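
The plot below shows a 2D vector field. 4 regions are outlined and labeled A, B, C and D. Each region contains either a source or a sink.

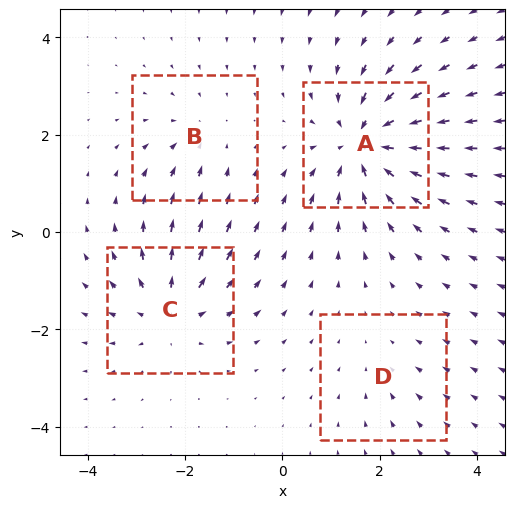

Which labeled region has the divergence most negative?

Divergence at each region's feature centre — A: about -7, B: about -3, C: about +5, D: about -2. Region A is most negative.

A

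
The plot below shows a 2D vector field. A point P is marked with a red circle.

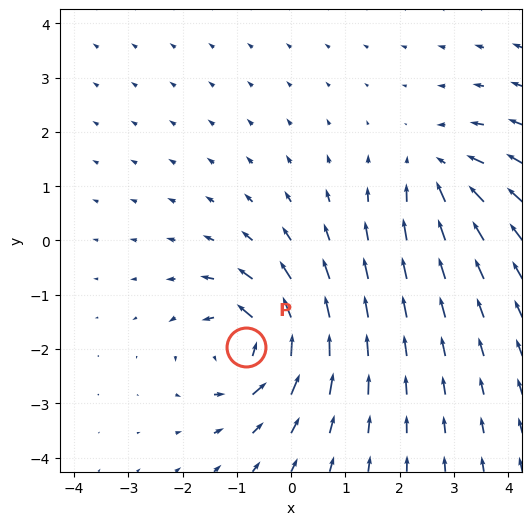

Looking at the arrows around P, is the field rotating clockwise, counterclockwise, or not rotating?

Near P at (-0.8, -2.0) the arrows circulate counterclockwise. The curl (z-component) there is about +5; positive curl means counterclockwise rotation.

counterclockwise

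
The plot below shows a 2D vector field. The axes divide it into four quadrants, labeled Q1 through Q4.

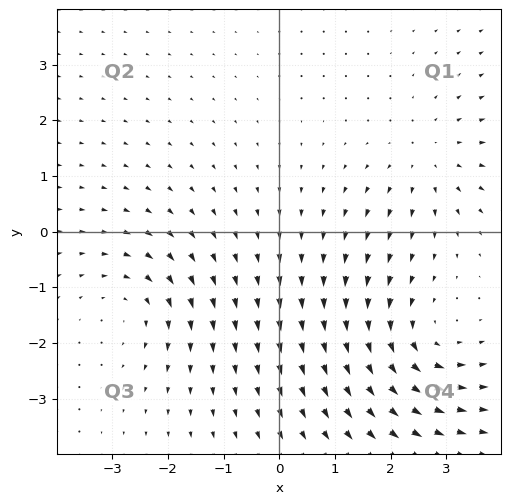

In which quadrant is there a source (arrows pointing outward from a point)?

The source sits at approximately (2.7, 1.3), which lies in quadrant Q1. The divergence there is about +2, positive as expected for a source.

Q1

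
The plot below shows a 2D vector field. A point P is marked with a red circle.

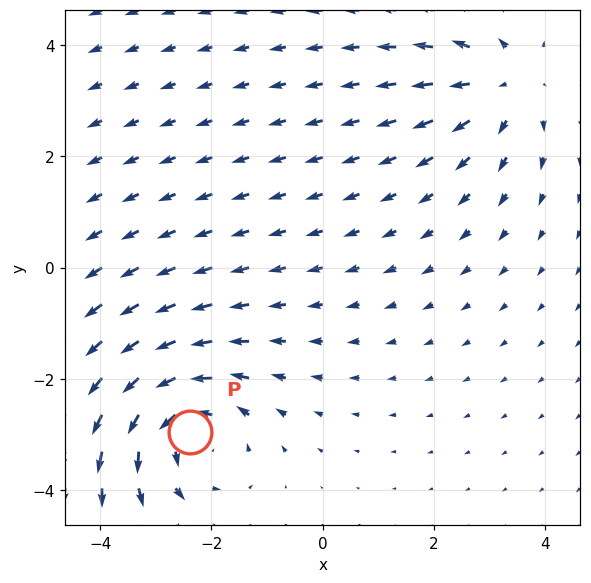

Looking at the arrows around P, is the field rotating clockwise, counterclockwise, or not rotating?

counterclockwise

Near P at (-2.4, -2.9) the arrows circulate counterclockwise. The curl (z-component) there is about +5; positive curl means counterclockwise rotation.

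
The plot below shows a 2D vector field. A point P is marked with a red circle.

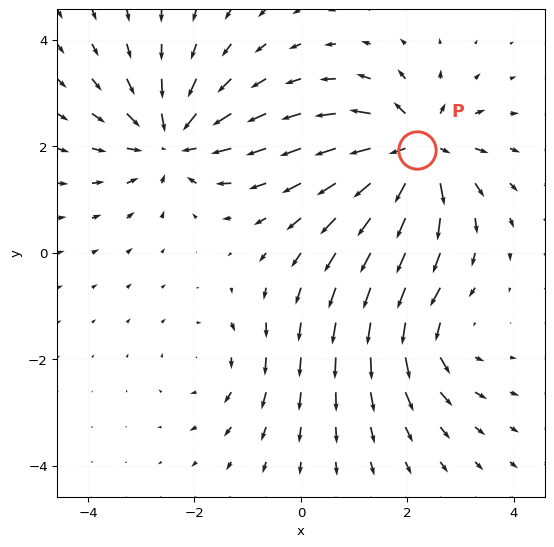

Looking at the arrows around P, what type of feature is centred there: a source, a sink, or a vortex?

At P (2.2, 1.9) the arrows spread outward. Divergence about +7, curl ≈0 — positive divergence with near-zero curl is a source.

source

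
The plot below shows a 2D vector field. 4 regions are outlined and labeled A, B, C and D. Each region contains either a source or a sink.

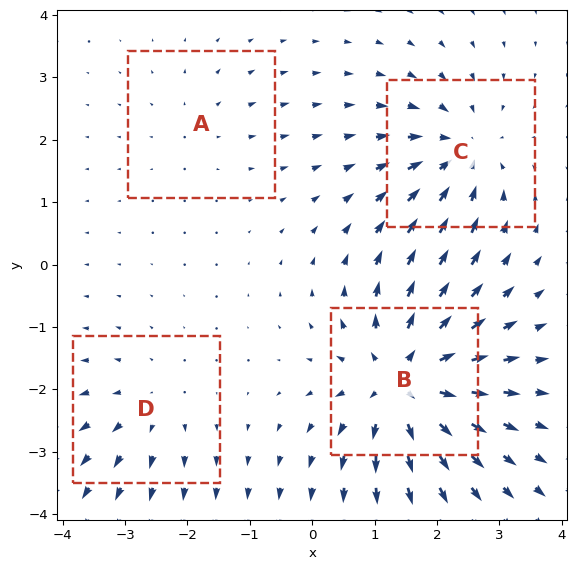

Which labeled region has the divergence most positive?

B

Divergence at each region's feature centre — A: about +2, B: about +8, C: about -5, D: about +3. Region B is most positive.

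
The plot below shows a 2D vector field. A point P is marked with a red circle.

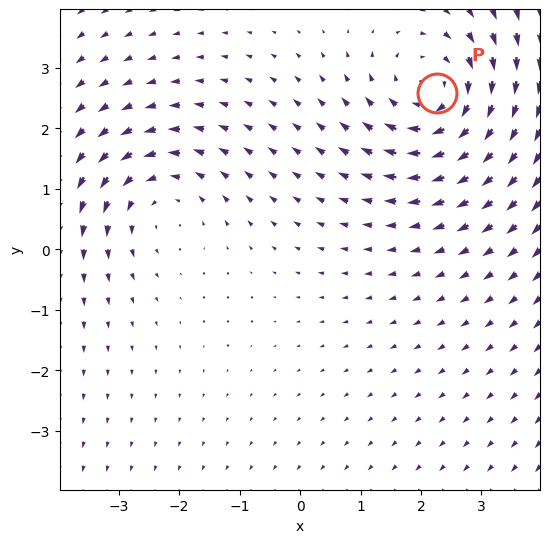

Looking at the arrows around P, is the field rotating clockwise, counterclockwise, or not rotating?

clockwise

Near P at (2.3, 2.6) the arrows circulate clockwise. The curl (z-component) there is about -3; negative curl means clockwise rotation.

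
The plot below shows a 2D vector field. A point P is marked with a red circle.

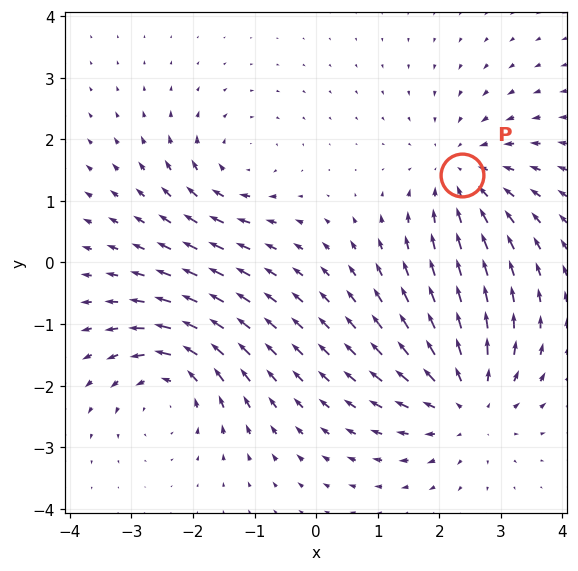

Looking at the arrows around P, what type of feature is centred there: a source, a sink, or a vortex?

At P (2.4, 1.4) the arrows converge inward. Divergence about -4, curl ≈0 — negative divergence with near-zero curl is a sink.

sink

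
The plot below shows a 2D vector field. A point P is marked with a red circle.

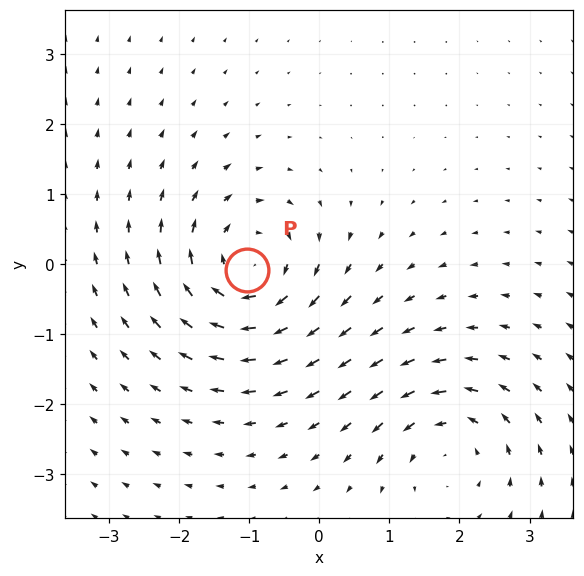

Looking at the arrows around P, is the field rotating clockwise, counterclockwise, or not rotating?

Near P at (-1.0, -0.1) the arrows circulate clockwise. The curl (z-component) there is about -5; negative curl means clockwise rotation.

clockwise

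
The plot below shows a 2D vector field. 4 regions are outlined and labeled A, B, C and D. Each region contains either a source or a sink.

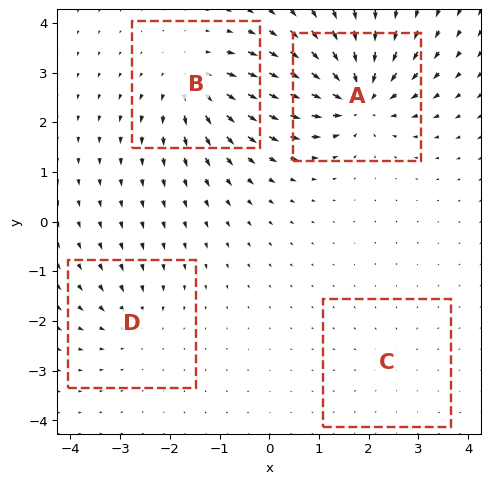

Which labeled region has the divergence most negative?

A

Divergence at each region's feature centre — A: about -8, B: about +5, C: about -2, D: about -3. Region A is most negative.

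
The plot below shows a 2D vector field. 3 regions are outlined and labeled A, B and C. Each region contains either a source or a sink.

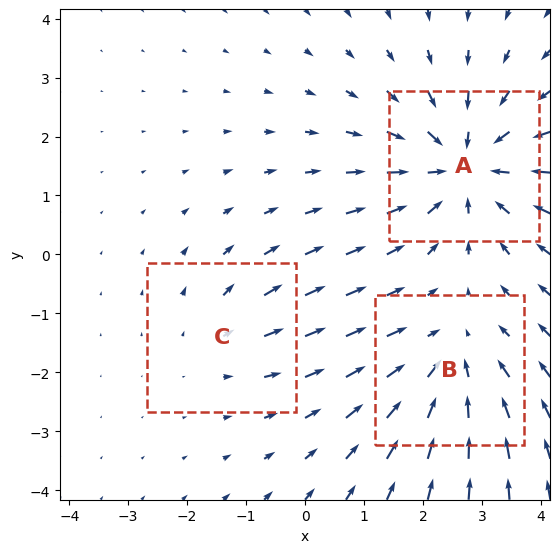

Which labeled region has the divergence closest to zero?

Divergence at each region's feature centre — A: about -5, B: about -3, C: about +2. Region C is closest to zero.

C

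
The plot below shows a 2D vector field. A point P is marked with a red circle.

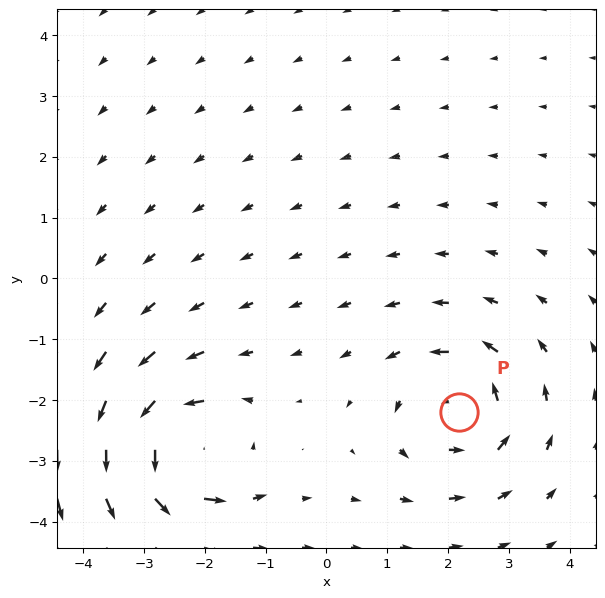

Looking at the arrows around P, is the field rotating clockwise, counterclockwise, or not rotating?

counterclockwise

Near P at (2.2, -2.2) the arrows circulate counterclockwise. The curl (z-component) there is about +4; positive curl means counterclockwise rotation.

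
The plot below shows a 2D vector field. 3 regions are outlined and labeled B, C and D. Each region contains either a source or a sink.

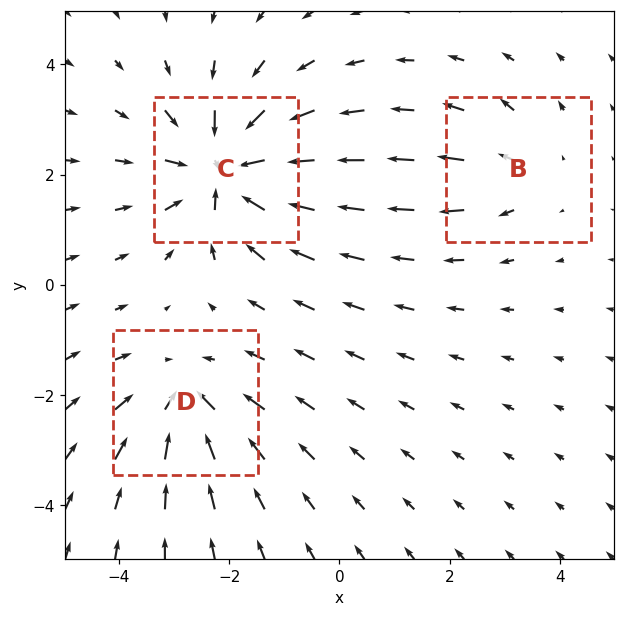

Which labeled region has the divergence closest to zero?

B

Divergence at each region's feature centre — B: about +2, C: about -5, D: about -4. Region B is closest to zero.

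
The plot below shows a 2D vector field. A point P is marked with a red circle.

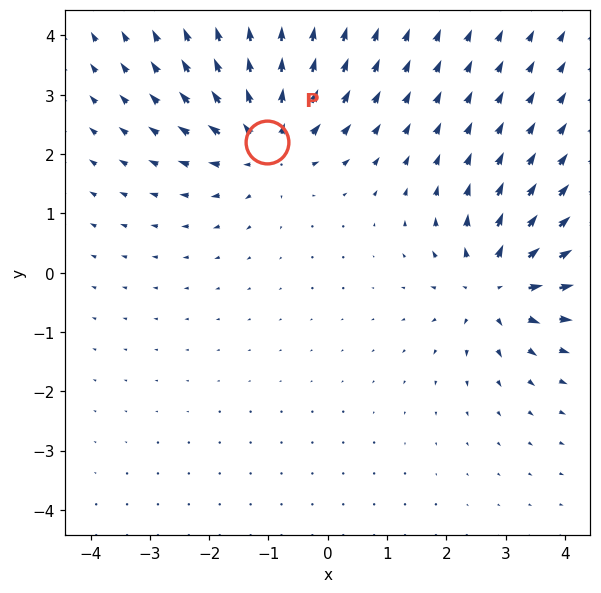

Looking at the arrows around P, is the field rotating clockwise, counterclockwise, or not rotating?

Near P at (-1.0, 2.2) the arrows show no circulation. The curl there is ≈0.

not rotating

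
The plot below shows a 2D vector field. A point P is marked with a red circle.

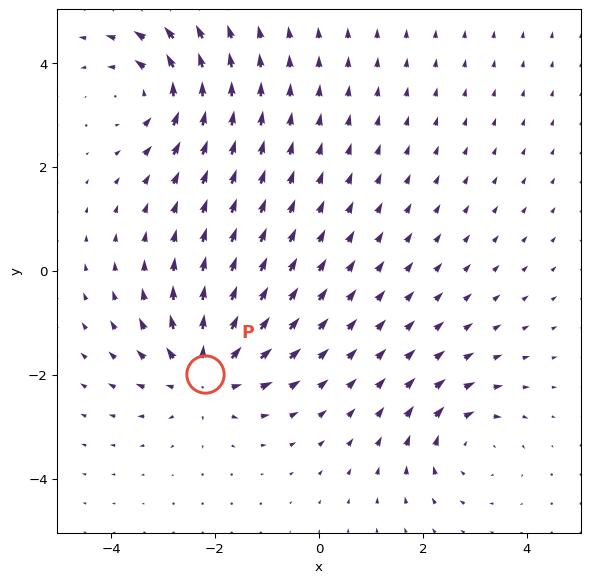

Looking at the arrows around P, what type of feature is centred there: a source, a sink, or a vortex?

At P (-2.2, -2.0) the arrows spread outward. Divergence about +4, curl ≈0 — positive divergence with near-zero curl is a source.

source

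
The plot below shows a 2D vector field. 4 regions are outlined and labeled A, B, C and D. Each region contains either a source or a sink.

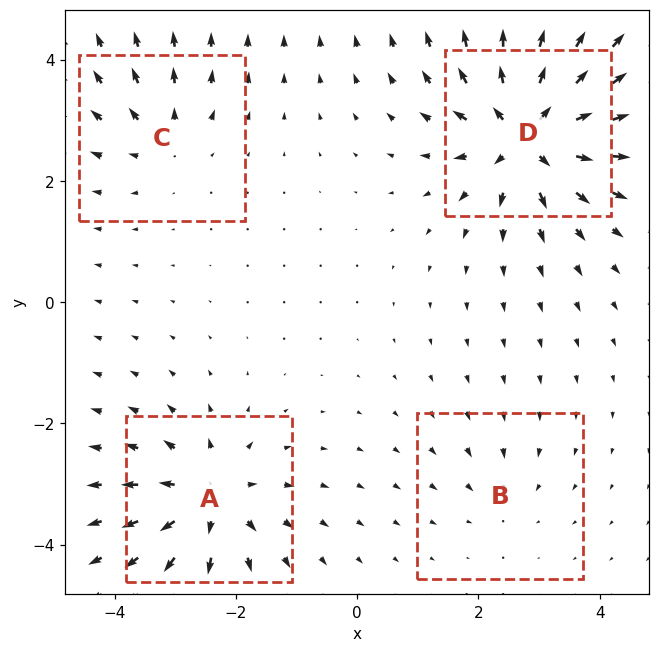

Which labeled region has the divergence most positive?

Divergence at each region's feature centre — A: about +6, B: about -2, C: about +4, D: about +9. Region D is most positive.

D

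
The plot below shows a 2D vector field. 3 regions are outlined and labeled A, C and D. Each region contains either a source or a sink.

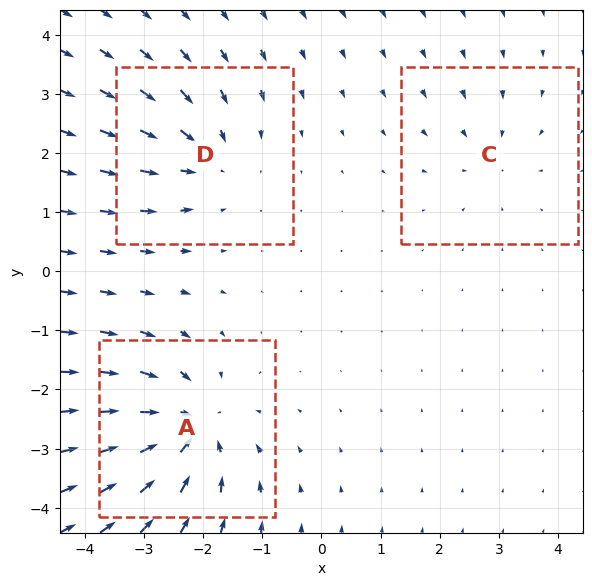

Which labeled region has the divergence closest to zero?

C

Divergence at each region's feature centre — A: about -5, C: about -2, D: about -3. Region C is closest to zero.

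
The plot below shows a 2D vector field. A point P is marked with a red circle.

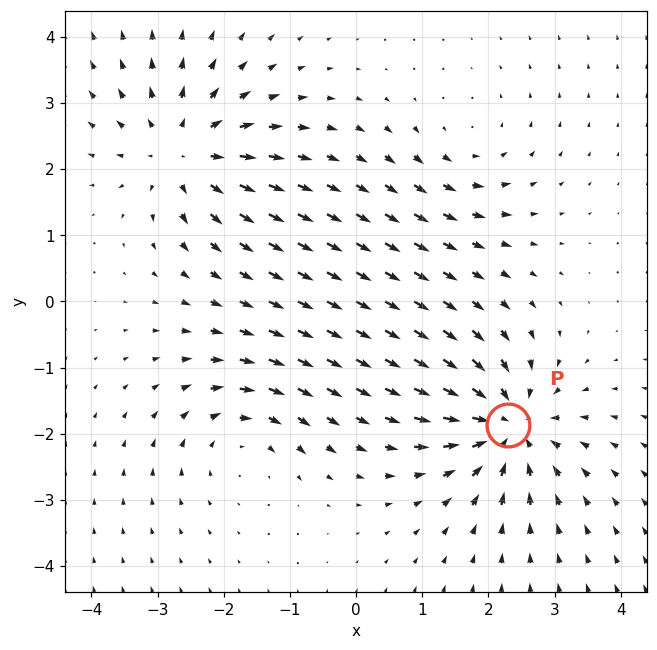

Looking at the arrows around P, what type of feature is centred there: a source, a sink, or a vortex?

sink

At P (2.3, -1.9) the arrows converge inward. Divergence about -6, curl ≈0 — negative divergence with near-zero curl is a sink.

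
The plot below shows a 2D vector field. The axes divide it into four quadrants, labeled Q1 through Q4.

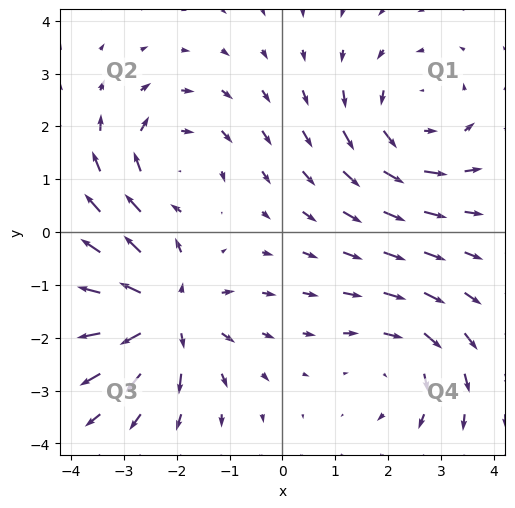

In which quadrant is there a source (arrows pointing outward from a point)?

Q3

The source sits at approximately (-2.2, -1.5), which lies in quadrant Q3. The divergence there is about +5, positive as expected for a source.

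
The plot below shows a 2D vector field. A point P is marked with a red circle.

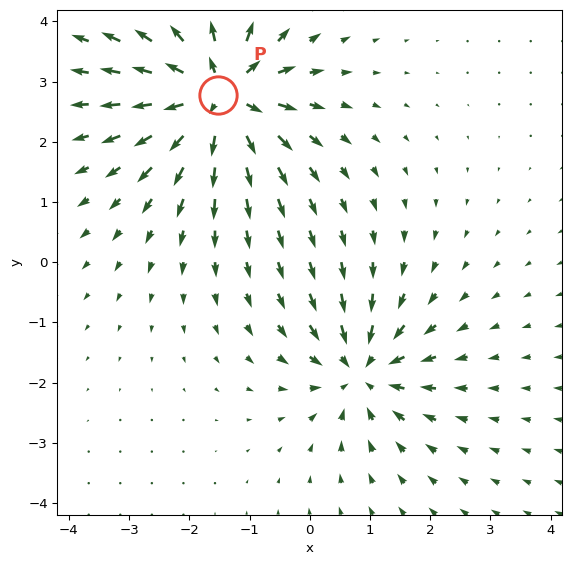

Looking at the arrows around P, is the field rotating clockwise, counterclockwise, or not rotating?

not rotating

Near P at (-1.5, 2.8) the arrows show no circulation. The curl there is ≈0.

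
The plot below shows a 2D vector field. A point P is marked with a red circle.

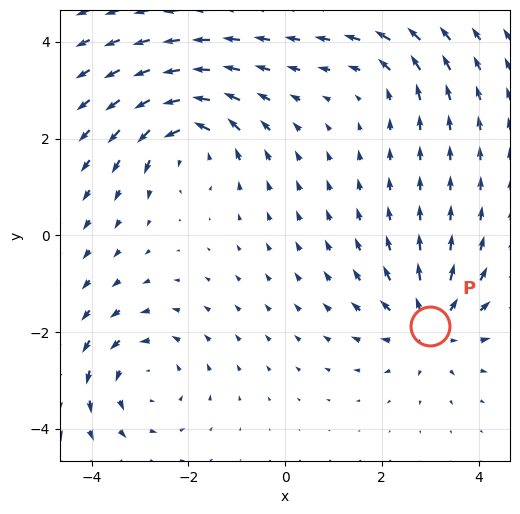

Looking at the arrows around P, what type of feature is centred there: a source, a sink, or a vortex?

source

At P (3.0, -1.9) the arrows spread outward. Divergence about +5, curl ≈0 — positive divergence with near-zero curl is a source.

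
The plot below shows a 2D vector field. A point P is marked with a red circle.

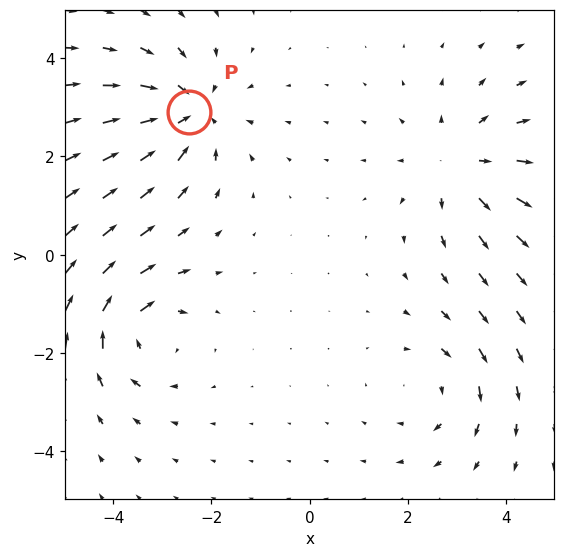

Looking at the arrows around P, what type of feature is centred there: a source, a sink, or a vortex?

sink

At P (-2.5, 2.9) the arrows converge inward. Divergence about -4, curl ≈0 — negative divergence with near-zero curl is a sink.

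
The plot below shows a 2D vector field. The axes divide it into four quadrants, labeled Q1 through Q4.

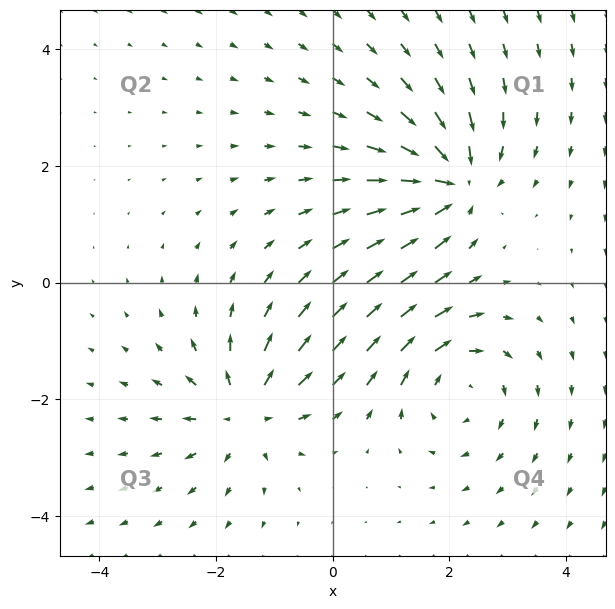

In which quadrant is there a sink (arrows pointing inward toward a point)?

Q1

The sink sits at approximately (2.1, 1.7), which lies in quadrant Q1. The divergence there is about -6, negative as expected for a sink.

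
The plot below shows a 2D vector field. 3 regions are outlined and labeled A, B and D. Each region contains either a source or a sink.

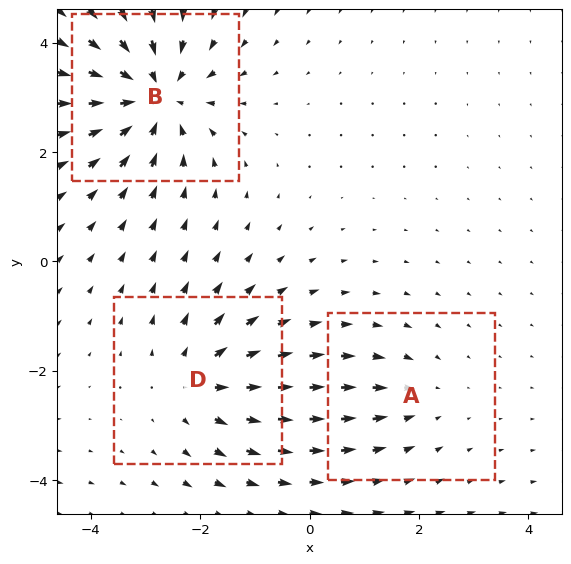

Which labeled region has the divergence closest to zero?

A

Divergence at each region's feature centre — A: about -2, B: about -5, D: about +3. Region A is closest to zero.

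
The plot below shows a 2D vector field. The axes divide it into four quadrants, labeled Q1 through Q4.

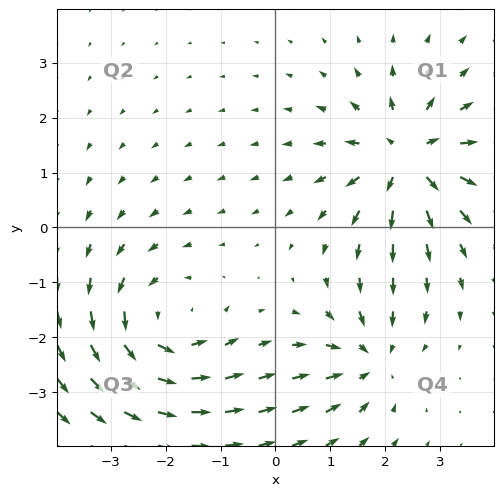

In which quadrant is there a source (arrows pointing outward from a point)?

Q1

The source sits at approximately (2.4, 1.3), which lies in quadrant Q1. The divergence there is about +5, positive as expected for a source.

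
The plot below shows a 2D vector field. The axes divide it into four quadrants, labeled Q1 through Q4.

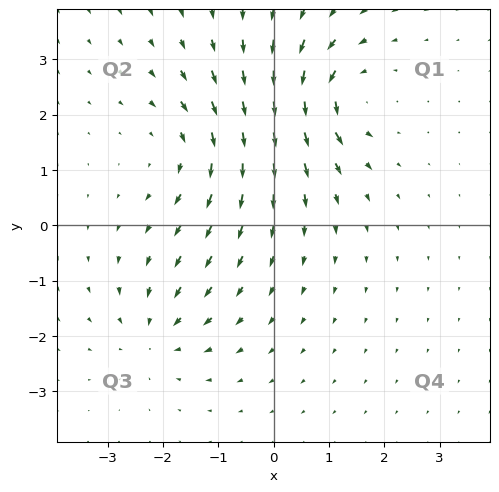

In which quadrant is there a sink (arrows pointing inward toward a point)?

Q3

The sink sits at approximately (-2.1, -2.0), which lies in quadrant Q3. The divergence there is about -4, negative as expected for a sink.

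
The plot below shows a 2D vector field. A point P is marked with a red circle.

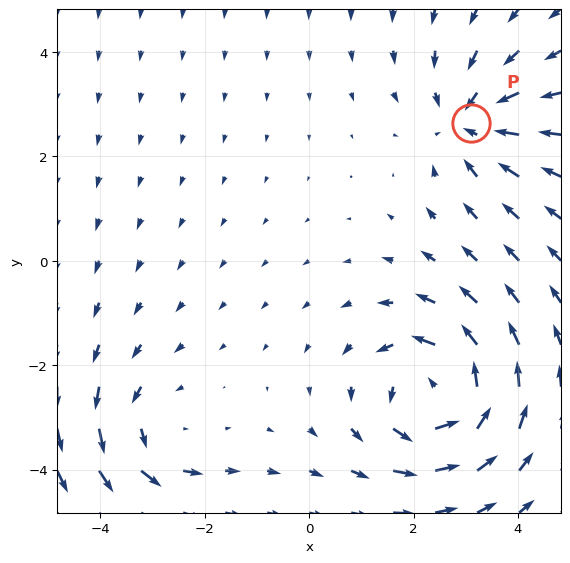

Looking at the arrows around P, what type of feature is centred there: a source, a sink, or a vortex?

sink

At P (3.1, 2.6) the arrows converge inward. Divergence about -4, curl ≈0 — negative divergence with near-zero curl is a sink.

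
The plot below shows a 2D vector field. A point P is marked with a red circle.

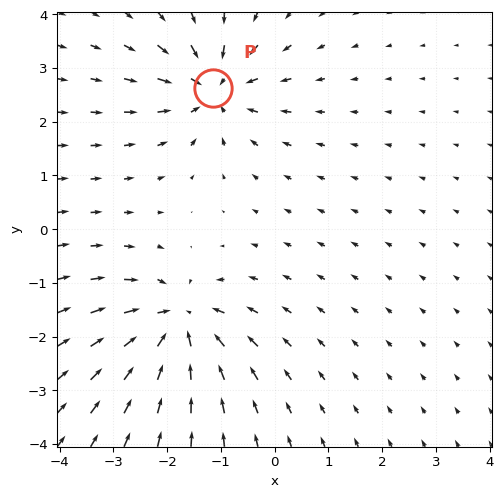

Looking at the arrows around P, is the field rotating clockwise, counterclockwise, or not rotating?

not rotating

Near P at (-1.1, 2.6) the arrows show no circulation. The curl there is ≈0.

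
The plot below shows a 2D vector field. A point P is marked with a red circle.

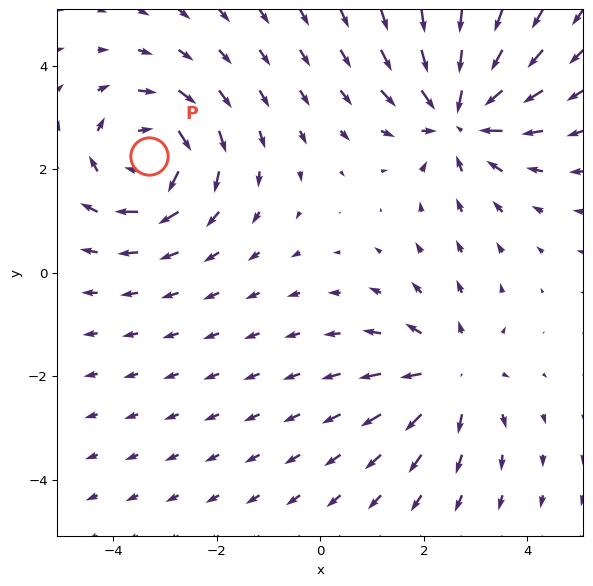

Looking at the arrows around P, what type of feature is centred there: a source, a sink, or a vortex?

At P (-3.3, 2.3) the arrows circulate clockwise. Divergence ≈0, curl about -4 — near-zero divergence with nonzero curl is a vortex.

vortex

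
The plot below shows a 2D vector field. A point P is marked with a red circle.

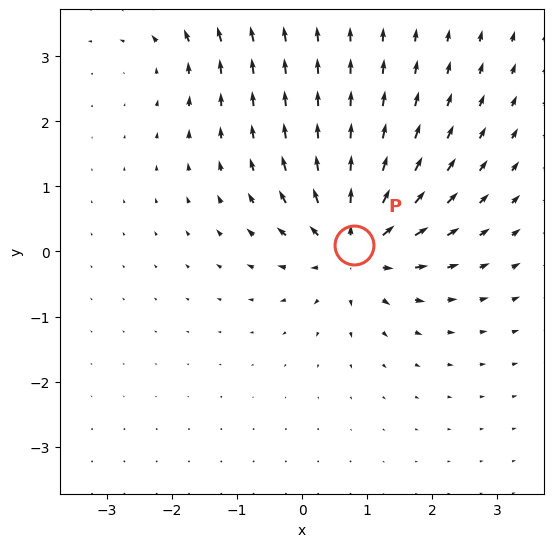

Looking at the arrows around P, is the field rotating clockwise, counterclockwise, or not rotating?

not rotating

Near P at (0.8, 0.1) the arrows show no circulation. The curl there is ≈0.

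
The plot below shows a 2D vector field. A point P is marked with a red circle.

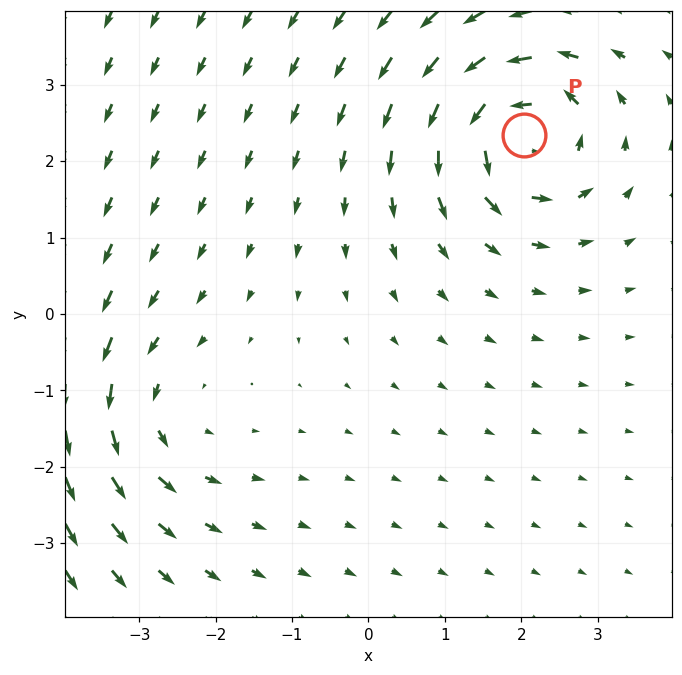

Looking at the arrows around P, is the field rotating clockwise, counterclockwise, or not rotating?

counterclockwise

Near P at (2.0, 2.3) the arrows circulate counterclockwise. The curl (z-component) there is about +6; positive curl means counterclockwise rotation.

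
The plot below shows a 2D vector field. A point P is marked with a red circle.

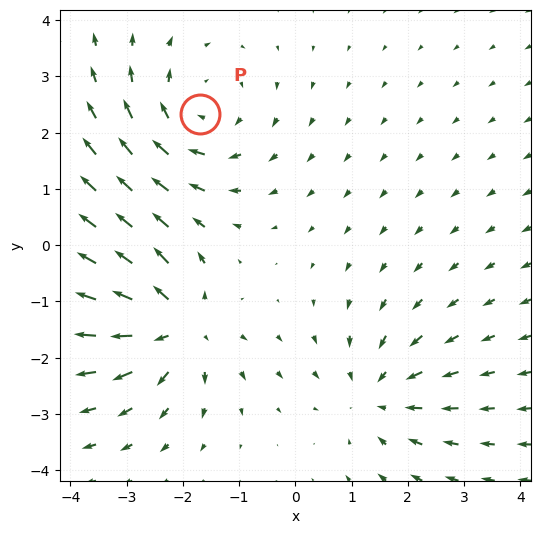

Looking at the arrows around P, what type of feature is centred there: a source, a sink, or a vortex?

vortex

At P (-1.7, 2.3) the arrows circulate clockwise. Divergence ≈0, curl about -3 — near-zero divergence with nonzero curl is a vortex.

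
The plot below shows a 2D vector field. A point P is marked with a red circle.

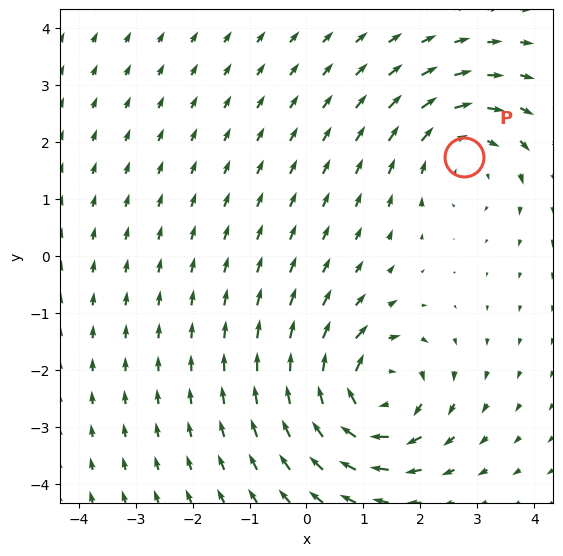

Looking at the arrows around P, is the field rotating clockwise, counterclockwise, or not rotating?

clockwise

Near P at (2.8, 1.7) the arrows circulate clockwise. The curl (z-component) there is about -2; negative curl means clockwise rotation.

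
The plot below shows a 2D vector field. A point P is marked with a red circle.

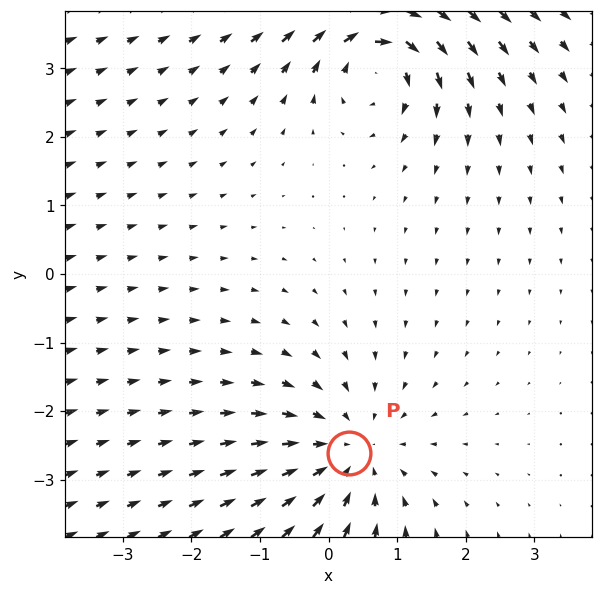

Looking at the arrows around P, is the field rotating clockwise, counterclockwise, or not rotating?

Near P at (0.3, -2.6) the arrows show no circulation. The curl there is ≈0.

not rotating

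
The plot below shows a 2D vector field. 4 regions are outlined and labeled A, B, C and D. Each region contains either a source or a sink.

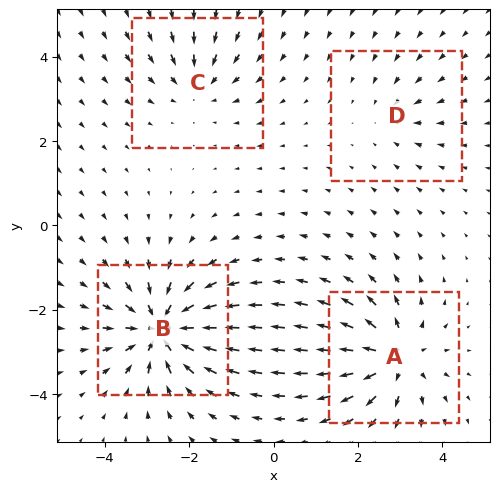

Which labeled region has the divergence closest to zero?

Divergence at each region's feature centre — A: about +6, B: about -7, C: about -4, D: about -2. Region D is closest to zero.

D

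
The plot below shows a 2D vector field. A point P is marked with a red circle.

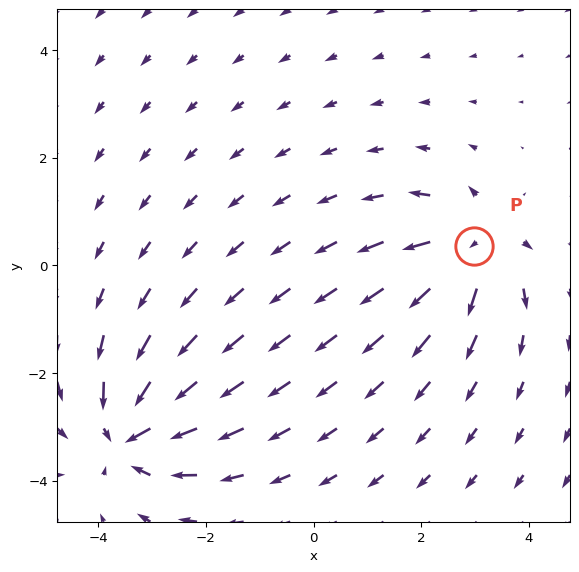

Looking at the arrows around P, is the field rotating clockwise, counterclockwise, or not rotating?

not rotating

Near P at (3.0, 0.4) the arrows show no circulation. The curl there is ≈0.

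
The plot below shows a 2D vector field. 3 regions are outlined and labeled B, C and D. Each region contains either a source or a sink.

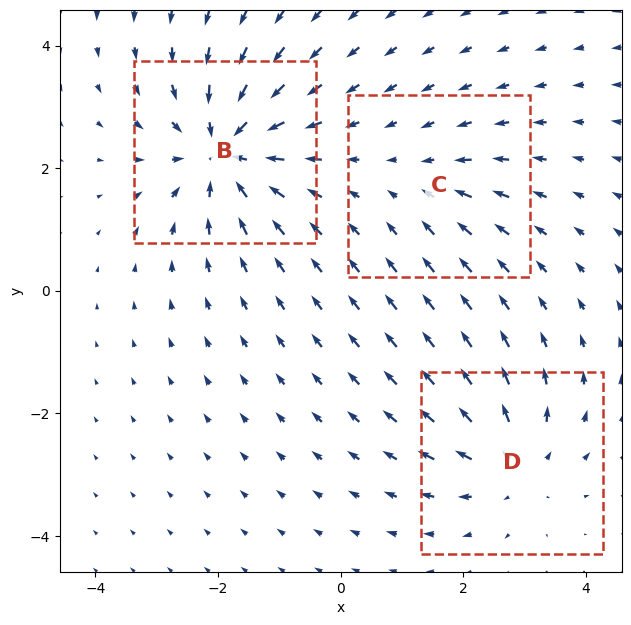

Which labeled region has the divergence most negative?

B

Divergence at each region's feature centre — B: about -5, C: about -2, D: about +3. Region B is most negative.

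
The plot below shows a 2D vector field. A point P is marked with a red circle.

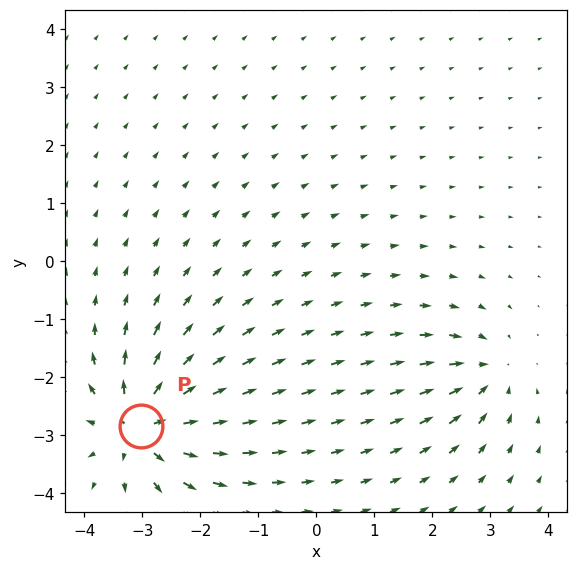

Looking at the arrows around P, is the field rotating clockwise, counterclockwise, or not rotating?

Near P at (-3.0, -2.8) the arrows show no circulation. The curl there is ≈0.

not rotating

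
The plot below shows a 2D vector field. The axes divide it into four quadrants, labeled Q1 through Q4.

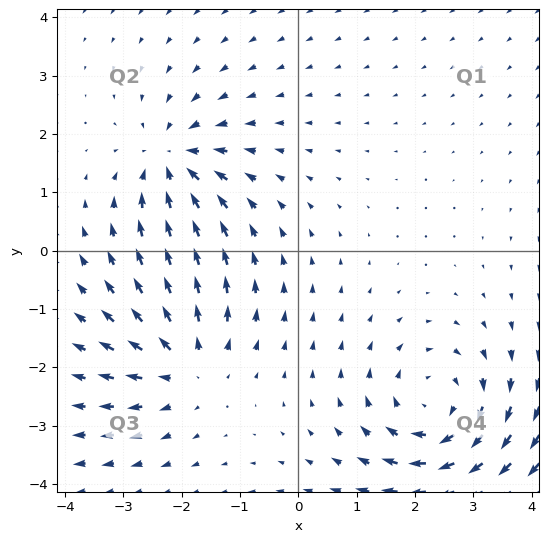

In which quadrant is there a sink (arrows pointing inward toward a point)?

Q2

The sink sits at approximately (-2.2, 1.6), which lies in quadrant Q2. The divergence there is about -4, negative as expected for a sink.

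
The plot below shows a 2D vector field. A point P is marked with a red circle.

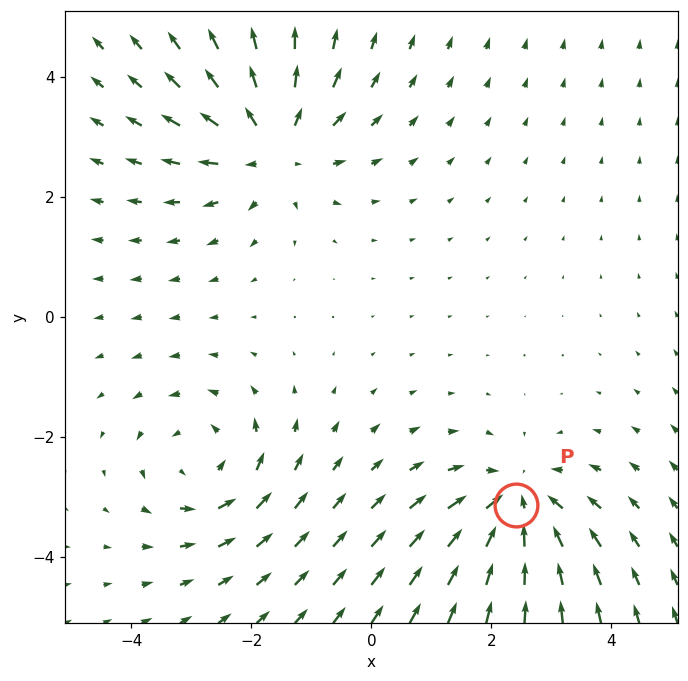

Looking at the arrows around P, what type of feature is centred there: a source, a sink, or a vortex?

sink

At P (2.4, -3.1) the arrows converge inward. Divergence about -3, curl ≈0 — negative divergence with near-zero curl is a sink.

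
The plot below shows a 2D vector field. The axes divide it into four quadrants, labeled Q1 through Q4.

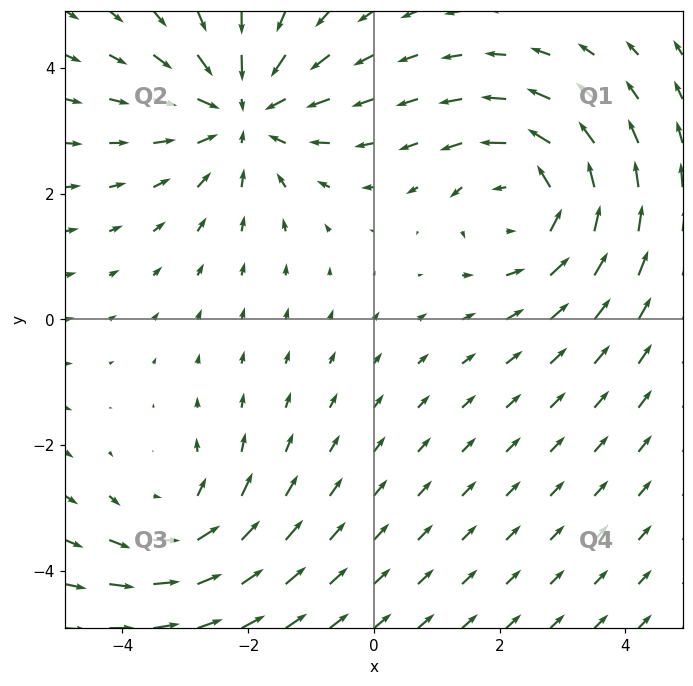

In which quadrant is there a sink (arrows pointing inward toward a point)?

Q2

The sink sits at approximately (-2.1, 3.3), which lies in quadrant Q2. The divergence there is about -4, negative as expected for a sink.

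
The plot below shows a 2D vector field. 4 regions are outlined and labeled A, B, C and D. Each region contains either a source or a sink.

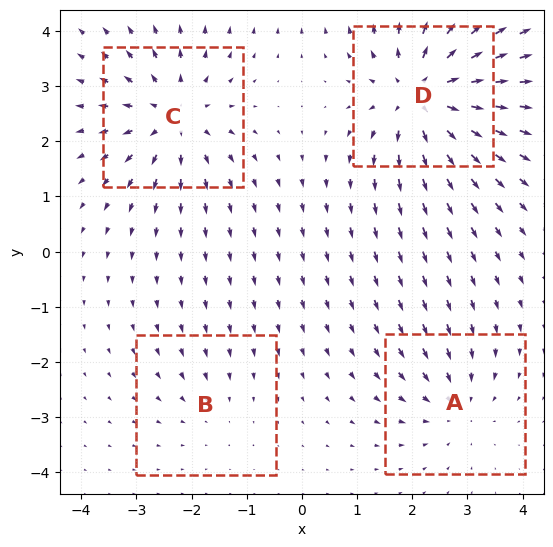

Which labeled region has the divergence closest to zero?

B

Divergence at each region's feature centre — A: about -4, B: about -2, C: about +5, D: about +7. Region B is closest to zero.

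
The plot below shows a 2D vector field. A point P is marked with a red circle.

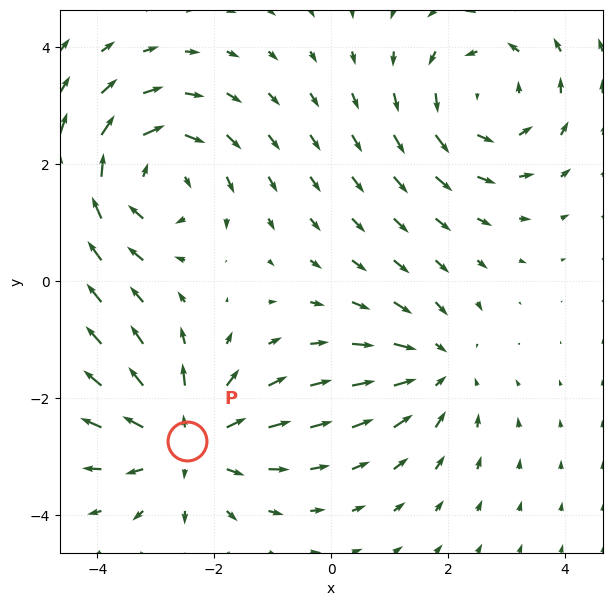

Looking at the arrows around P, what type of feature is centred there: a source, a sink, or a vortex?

source

At P (-2.5, -2.7) the arrows spread outward. Divergence about +3, curl ≈0 — positive divergence with near-zero curl is a source.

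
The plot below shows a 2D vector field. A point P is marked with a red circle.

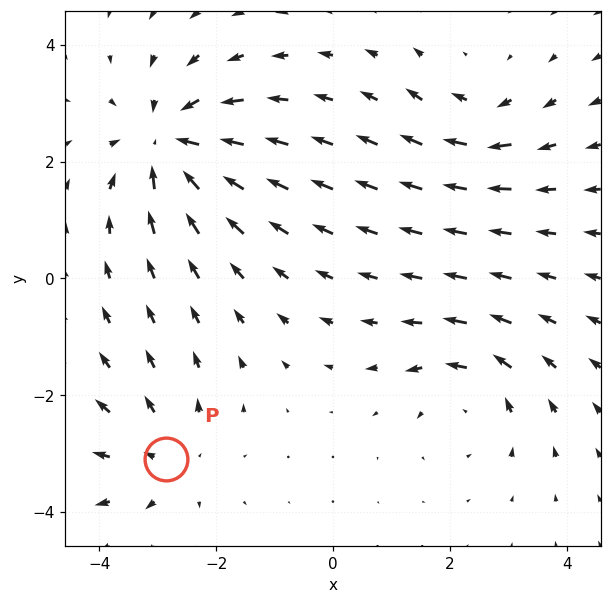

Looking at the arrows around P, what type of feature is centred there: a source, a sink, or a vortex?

source

At P (-2.9, -3.1) the arrows spread outward. Divergence about +3, curl ≈0 — positive divergence with near-zero curl is a source.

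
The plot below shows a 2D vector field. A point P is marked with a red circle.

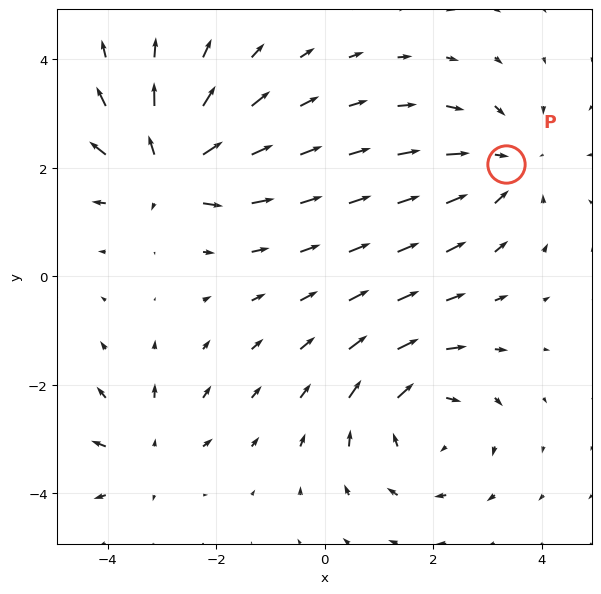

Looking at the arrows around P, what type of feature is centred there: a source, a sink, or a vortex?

sink

At P (3.3, 2.1) the arrows converge inward. Divergence about -3, curl ≈0 — negative divergence with near-zero curl is a sink.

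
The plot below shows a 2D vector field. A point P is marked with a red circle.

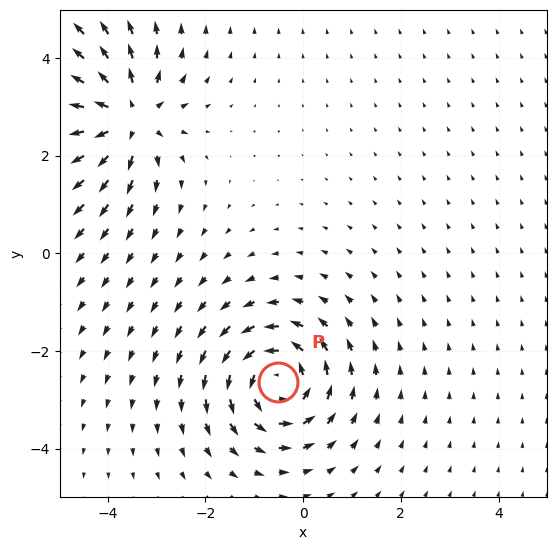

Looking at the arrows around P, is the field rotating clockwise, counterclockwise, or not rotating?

counterclockwise

Near P at (-0.5, -2.6) the arrows circulate counterclockwise. The curl (z-component) there is about +4; positive curl means counterclockwise rotation.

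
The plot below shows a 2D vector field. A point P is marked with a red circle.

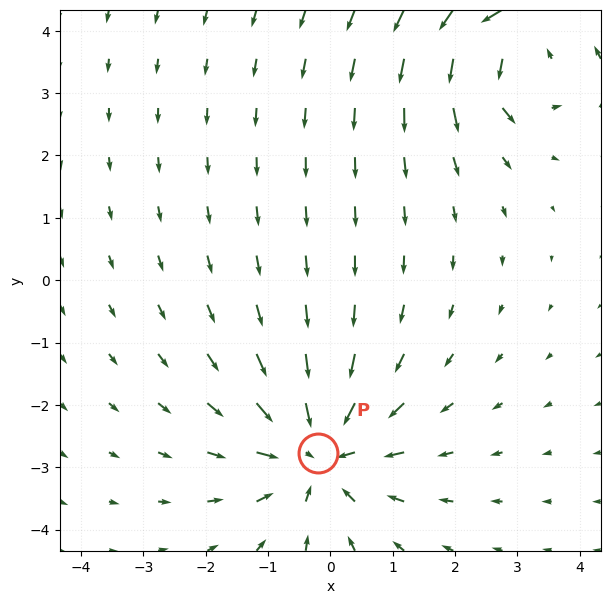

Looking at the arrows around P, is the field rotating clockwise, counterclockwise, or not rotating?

not rotating

Near P at (-0.2, -2.8) the arrows show no circulation. The curl there is ≈0.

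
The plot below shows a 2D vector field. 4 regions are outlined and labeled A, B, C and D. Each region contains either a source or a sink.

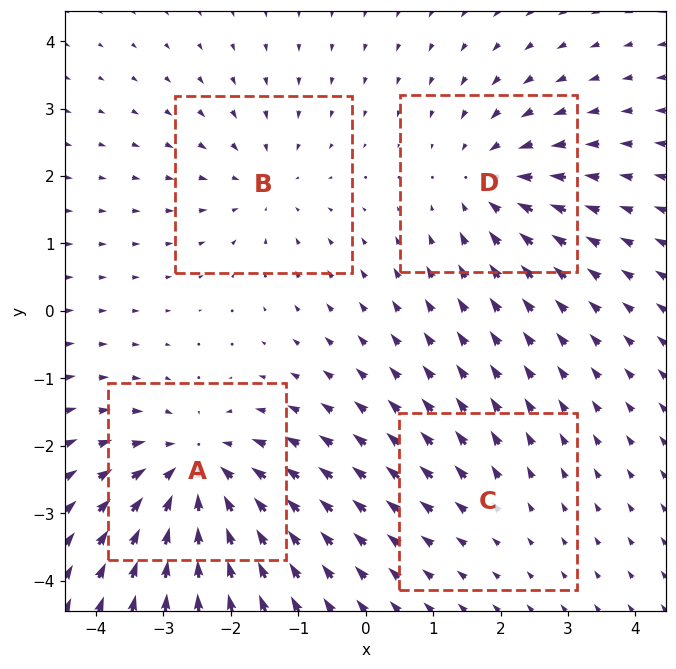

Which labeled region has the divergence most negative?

Divergence at each region's feature centre — A: about -6, B: about -3, C: about +2, D: about -4. Region A is most negative.

A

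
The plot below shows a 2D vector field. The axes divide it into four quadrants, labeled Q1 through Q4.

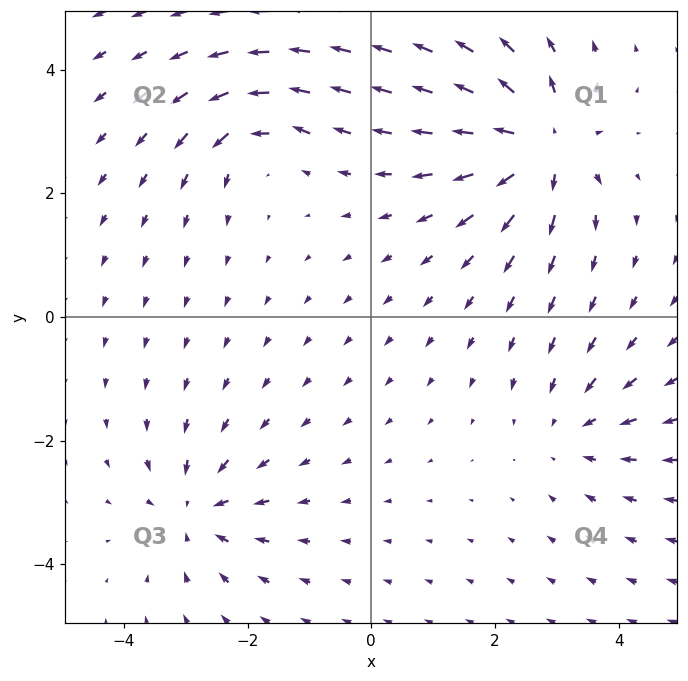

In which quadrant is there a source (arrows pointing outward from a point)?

The source sits at approximately (2.8, 2.8), which lies in quadrant Q1. The divergence there is about +6, positive as expected for a source.

Q1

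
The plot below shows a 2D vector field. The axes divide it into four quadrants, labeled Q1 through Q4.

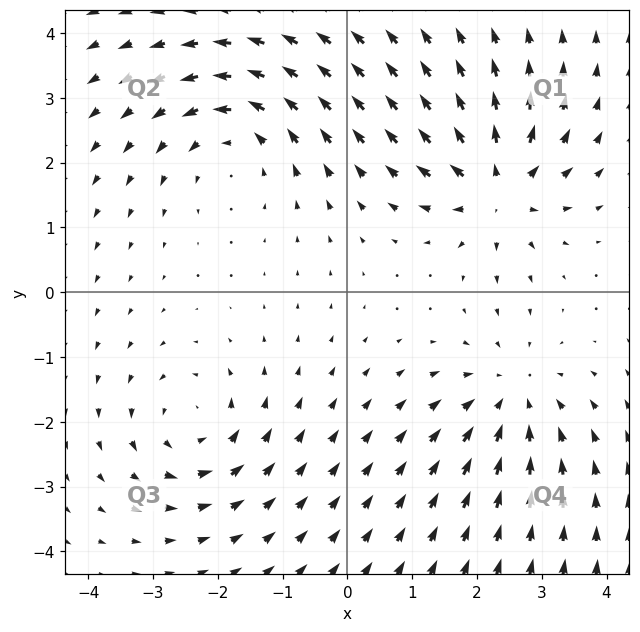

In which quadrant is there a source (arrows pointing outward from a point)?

Q1

The source sits at approximately (2.3, 1.6), which lies in quadrant Q1. The divergence there is about +6, positive as expected for a source.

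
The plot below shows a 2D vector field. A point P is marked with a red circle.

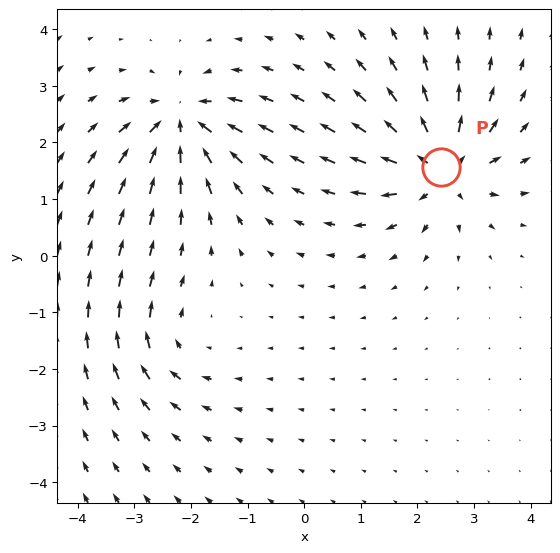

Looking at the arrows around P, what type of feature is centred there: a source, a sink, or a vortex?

At P (2.4, 1.6) the arrows spread outward. Divergence about +6, curl ≈0 — positive divergence with near-zero curl is a source.

source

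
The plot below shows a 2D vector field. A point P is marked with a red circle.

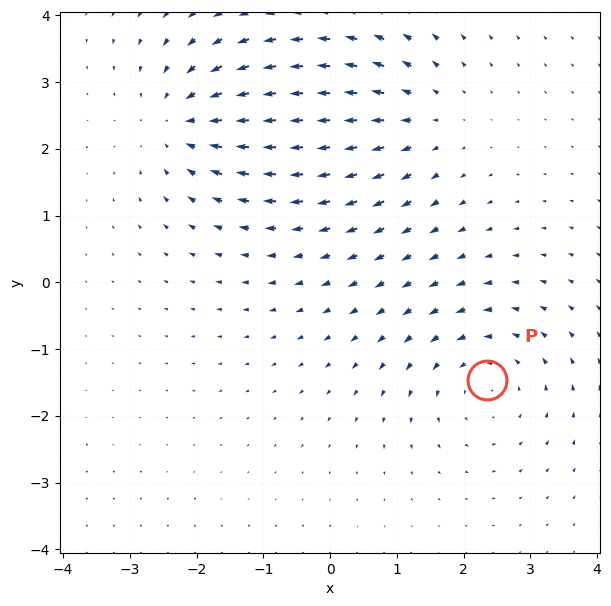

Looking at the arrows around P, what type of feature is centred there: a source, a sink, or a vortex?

At P (2.3, -1.5) the arrows circulate counterclockwise. Divergence ≈0, curl about +3 — near-zero divergence with nonzero curl is a vortex.

vortex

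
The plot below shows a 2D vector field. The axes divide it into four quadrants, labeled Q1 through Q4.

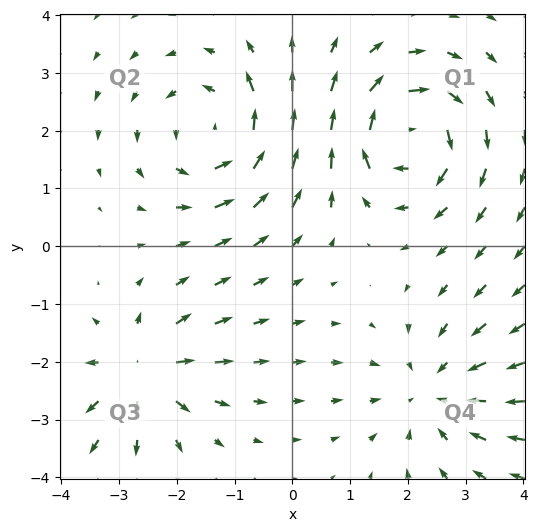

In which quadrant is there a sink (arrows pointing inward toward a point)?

Q4

The sink sits at approximately (2.4, -2.5), which lies in quadrant Q4. The divergence there is about -3, negative as expected for a sink.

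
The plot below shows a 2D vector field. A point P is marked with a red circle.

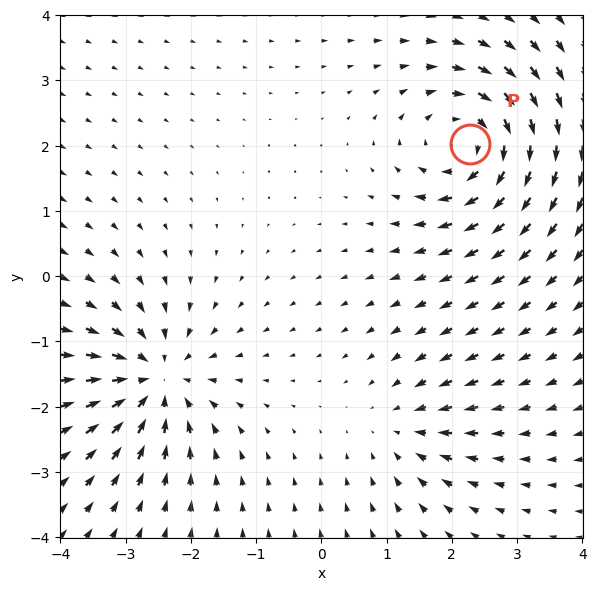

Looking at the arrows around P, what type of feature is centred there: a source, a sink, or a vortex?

At P (2.3, 2.0) the arrows circulate clockwise. Divergence ≈0, curl about -6 — near-zero divergence with nonzero curl is a vortex.

vortex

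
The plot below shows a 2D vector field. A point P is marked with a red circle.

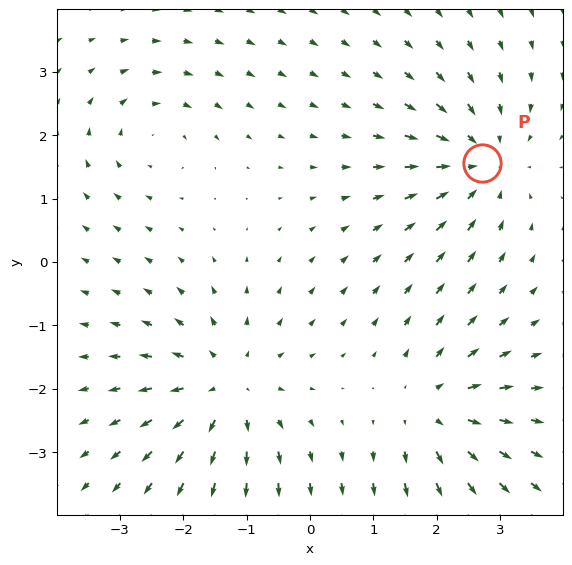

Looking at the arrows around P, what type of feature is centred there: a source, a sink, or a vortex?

At P (2.7, 1.6) the arrows converge inward. Divergence about -4, curl ≈0 — negative divergence with near-zero curl is a sink.

sink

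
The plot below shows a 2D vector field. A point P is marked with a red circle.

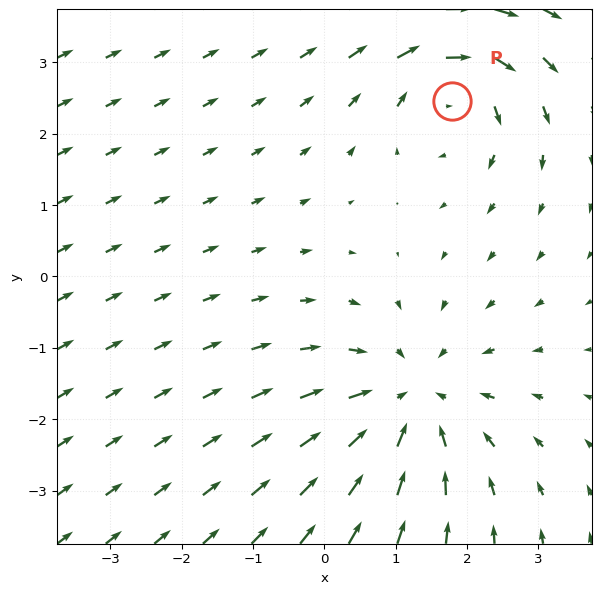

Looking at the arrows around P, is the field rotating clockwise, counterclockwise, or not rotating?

Near P at (1.8, 2.5) the arrows circulate clockwise. The curl (z-component) there is about -4; negative curl means clockwise rotation.

clockwise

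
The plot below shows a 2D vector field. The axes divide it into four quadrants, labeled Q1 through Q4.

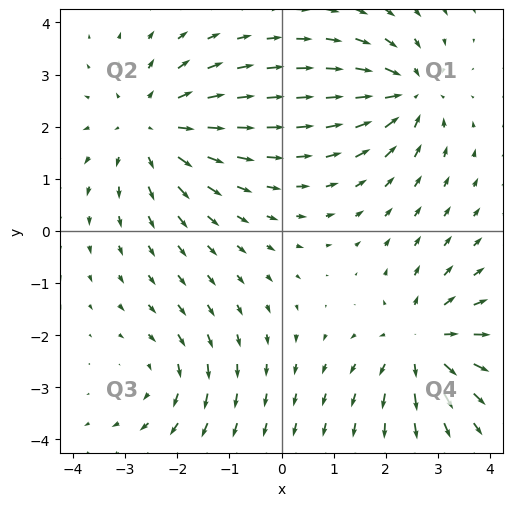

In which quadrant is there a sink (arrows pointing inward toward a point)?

The sink sits at approximately (2.4, 2.6), which lies in quadrant Q1. The divergence there is about -4, negative as expected for a sink.

Q1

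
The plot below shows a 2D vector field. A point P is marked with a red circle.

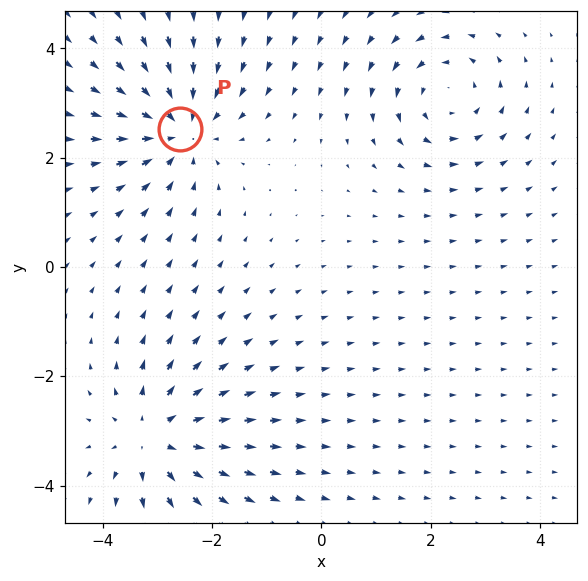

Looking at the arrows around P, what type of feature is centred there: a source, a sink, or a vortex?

sink

At P (-2.6, 2.5) the arrows converge inward. Divergence about -5, curl ≈0 — negative divergence with near-zero curl is a sink.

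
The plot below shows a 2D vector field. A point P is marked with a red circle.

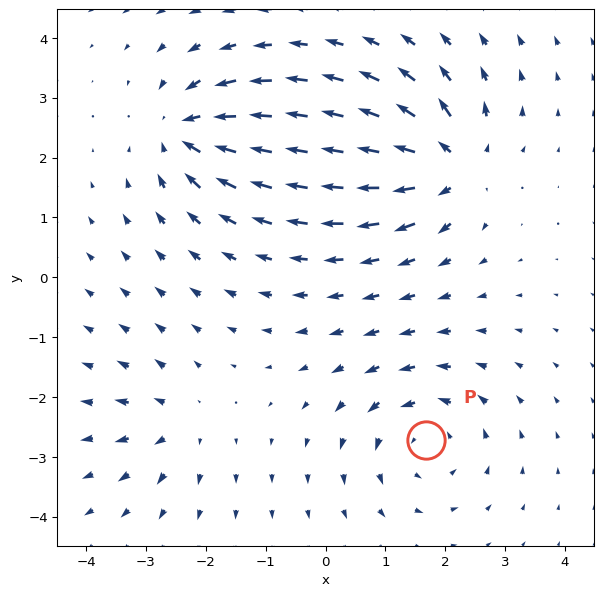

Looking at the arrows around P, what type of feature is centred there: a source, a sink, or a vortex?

vortex

At P (1.7, -2.7) the arrows circulate counterclockwise. Divergence ≈0, curl about +5 — near-zero divergence with nonzero curl is a vortex.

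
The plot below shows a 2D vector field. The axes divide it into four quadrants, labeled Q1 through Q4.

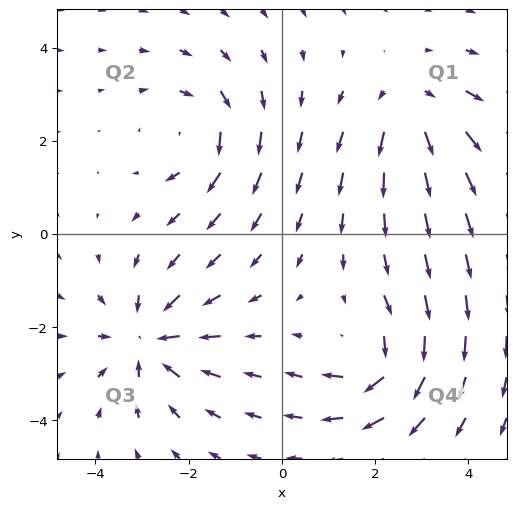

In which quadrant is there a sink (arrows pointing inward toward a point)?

The sink sits at approximately (-2.8, -2.3), which lies in quadrant Q3. The divergence there is about -5, negative as expected for a sink.

Q3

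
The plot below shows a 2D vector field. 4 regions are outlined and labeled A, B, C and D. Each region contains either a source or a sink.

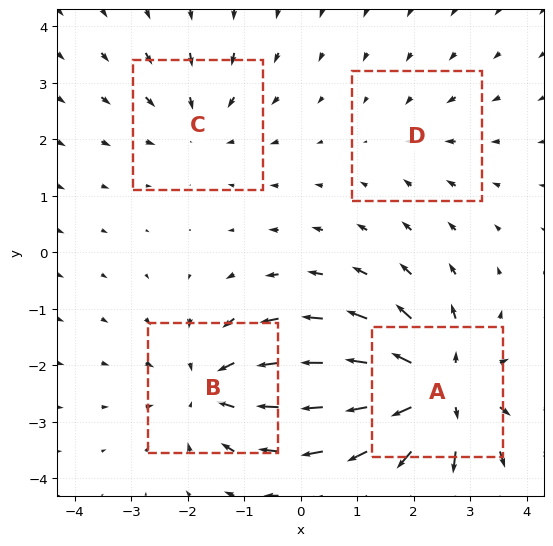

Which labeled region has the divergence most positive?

A

Divergence at each region's feature centre — A: about +7, B: about -5, C: about -3, D: about -2. Region A is most positive.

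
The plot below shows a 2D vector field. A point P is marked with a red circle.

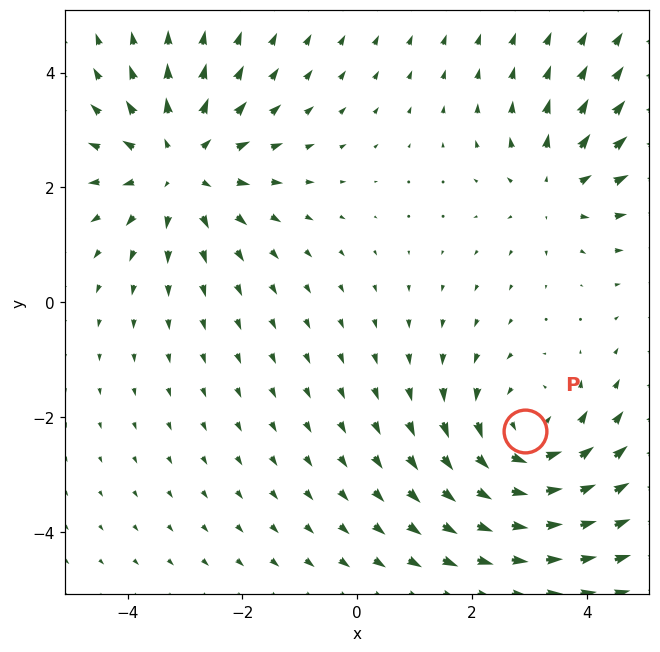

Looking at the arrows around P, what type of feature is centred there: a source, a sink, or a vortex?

At P (2.9, -2.2) the arrows circulate counterclockwise. Divergence ≈0, curl about +4 — near-zero divergence with nonzero curl is a vortex.

vortex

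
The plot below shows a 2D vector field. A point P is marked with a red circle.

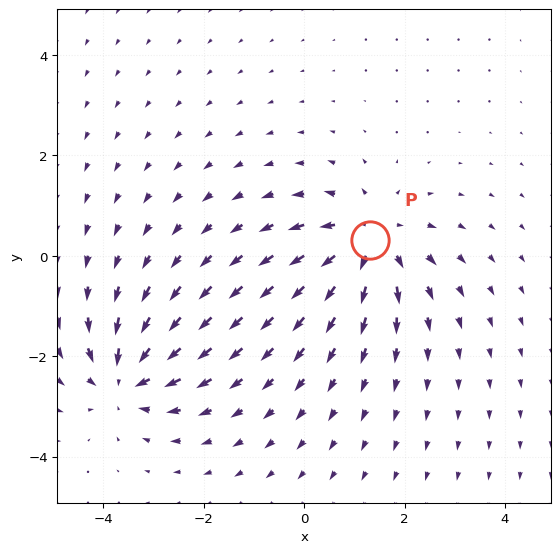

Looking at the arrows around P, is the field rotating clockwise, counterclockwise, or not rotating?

not rotating

Near P at (1.3, 0.3) the arrows show no circulation. The curl there is ≈0.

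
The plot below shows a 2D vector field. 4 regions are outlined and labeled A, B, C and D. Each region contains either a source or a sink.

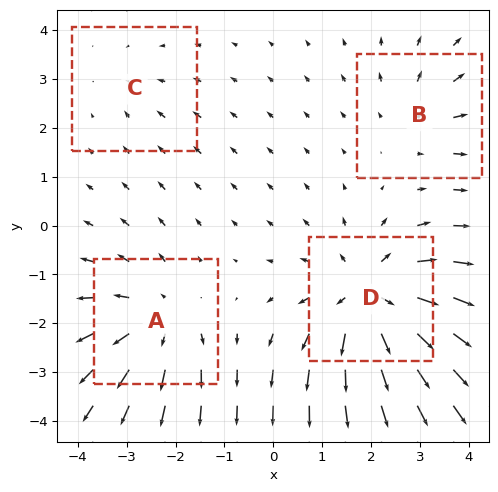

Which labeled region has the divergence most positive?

Divergence at each region's feature centre — A: about +5, B: about +3, C: about -2, D: about +7. Region D is most positive.

D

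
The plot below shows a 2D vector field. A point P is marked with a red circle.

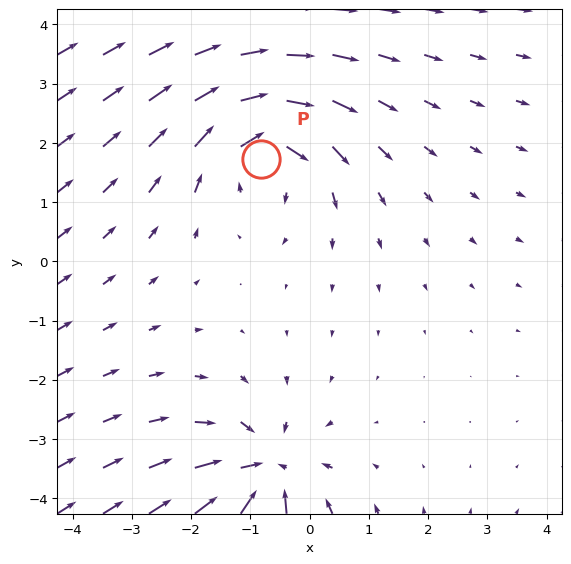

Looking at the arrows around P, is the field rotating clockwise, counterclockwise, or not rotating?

Near P at (-0.8, 1.7) the arrows circulate clockwise. The curl (z-component) there is about -3; negative curl means clockwise rotation.

clockwise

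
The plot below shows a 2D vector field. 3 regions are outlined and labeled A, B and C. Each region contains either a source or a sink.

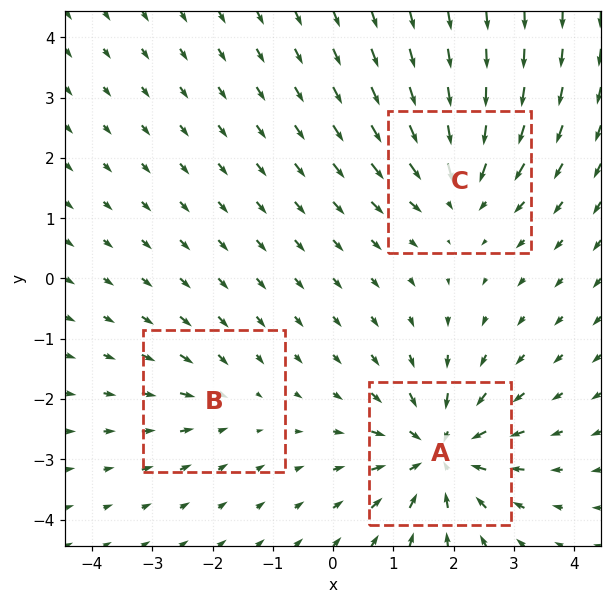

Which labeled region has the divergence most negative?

A

Divergence at each region's feature centre — A: about -5, B: about -2, C: about -4. Region A is most negative.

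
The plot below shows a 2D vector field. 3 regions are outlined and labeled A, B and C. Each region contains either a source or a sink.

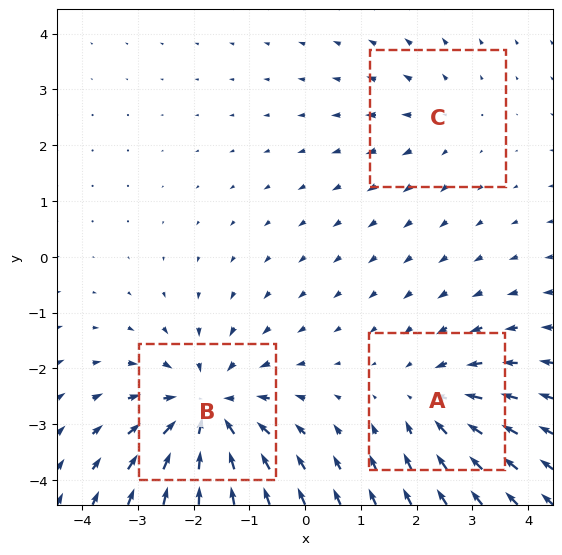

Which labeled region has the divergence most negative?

Divergence at each region's feature centre — A: about -3, B: about -5, C: about +2. Region B is most negative.

B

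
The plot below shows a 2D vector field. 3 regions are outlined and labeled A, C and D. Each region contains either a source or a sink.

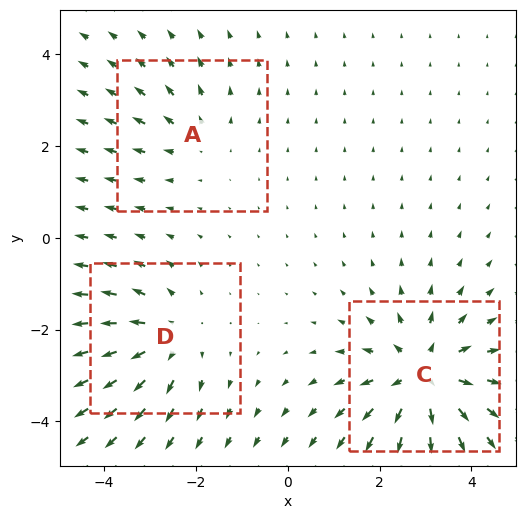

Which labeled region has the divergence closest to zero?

Divergence at each region's feature centre — A: about +2, C: about +5, D: about +3. Region A is closest to zero.

A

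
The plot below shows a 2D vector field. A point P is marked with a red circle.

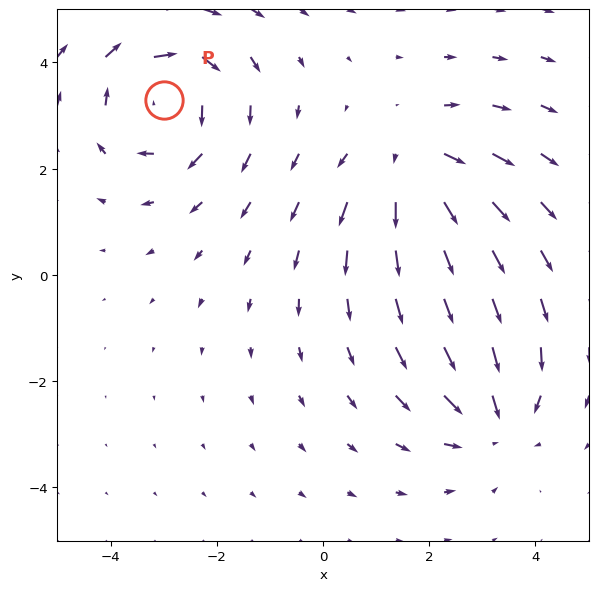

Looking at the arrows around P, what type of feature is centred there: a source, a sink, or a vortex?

At P (-3.0, 3.3) the arrows circulate clockwise. Divergence ≈0, curl about -4 — near-zero divergence with nonzero curl is a vortex.

vortex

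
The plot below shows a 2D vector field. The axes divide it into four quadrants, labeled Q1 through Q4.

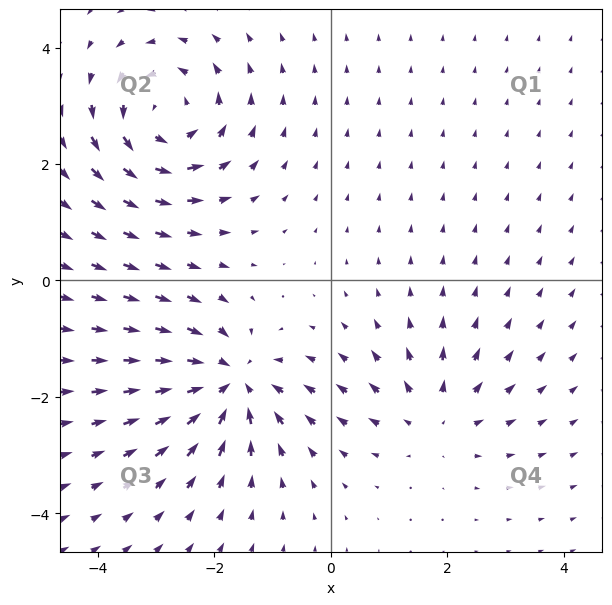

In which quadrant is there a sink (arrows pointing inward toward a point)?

Q3

The sink sits at approximately (-1.7, -1.8), which lies in quadrant Q3. The divergence there is about -5, negative as expected for a sink.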